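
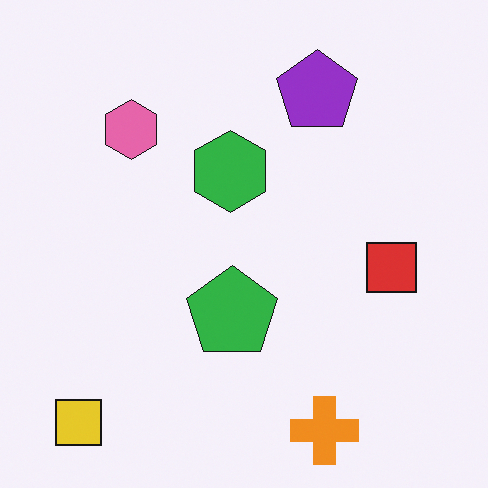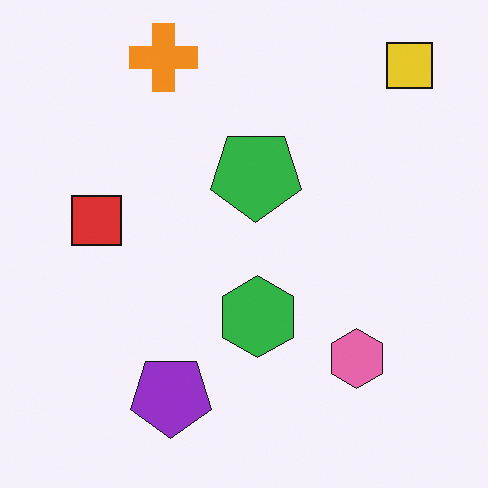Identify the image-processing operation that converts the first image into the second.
The transformation is: rotated 180°.

The yellow square sits in the bottom-left of the first image and the top-right of the second — consistent with a whole-image 180° rotation.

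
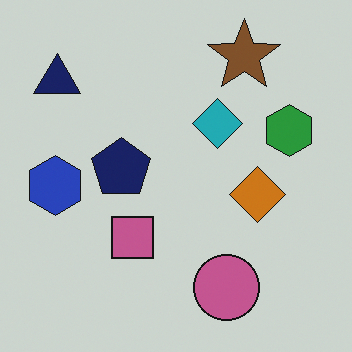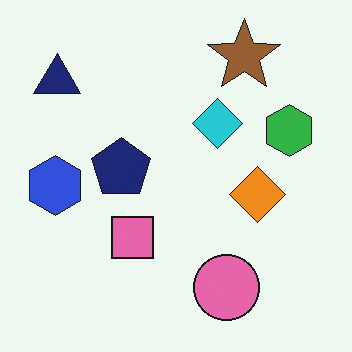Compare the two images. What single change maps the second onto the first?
It was slightly darkened.

Every pixel — background and shapes alike — is uniformly darkened.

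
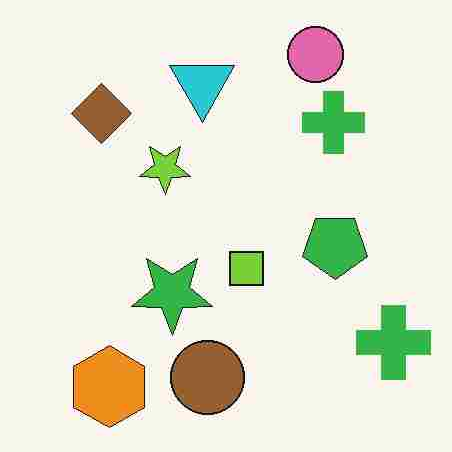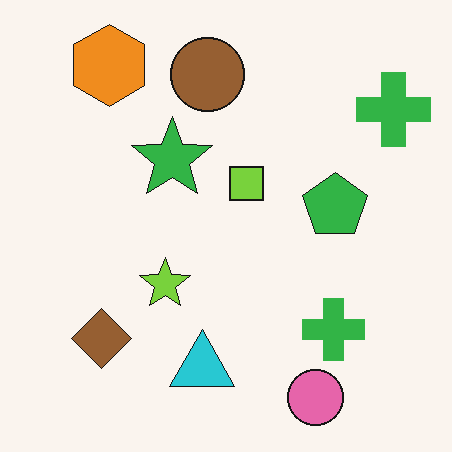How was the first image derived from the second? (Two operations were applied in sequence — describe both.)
It was heavily JPEG-compressed with obvious blocking artifacts, then flipped vertically (top ↔ bottom).

Blocky 8×8 compression artifacts appear around shape edges and the flat background shows ringing — characteristic JPEG degradation. The pink circle is in the bottom-right of the second image and the top-right of the first — shapes on opposite sides of the horizontal midline have swapped in a mirror flip.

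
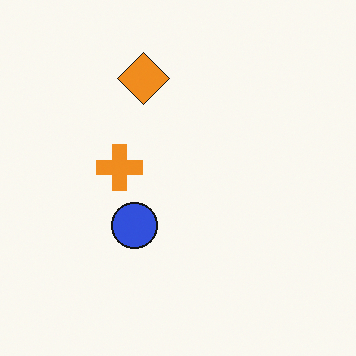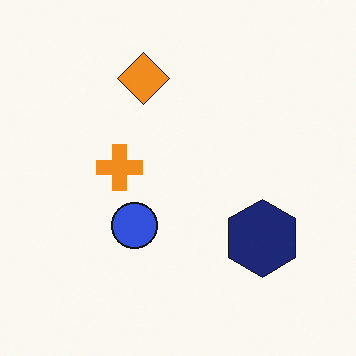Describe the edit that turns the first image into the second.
The second image is the first overlaid with an additional navy hexagon.

A navy hexagon appears in the second image that is absent from the first.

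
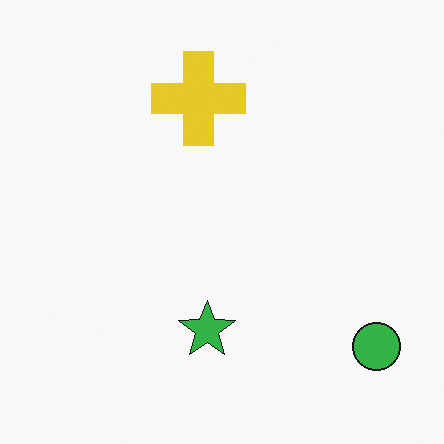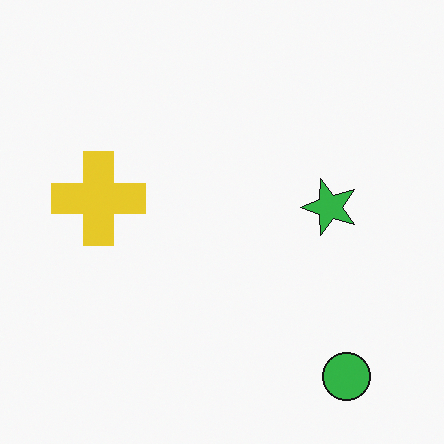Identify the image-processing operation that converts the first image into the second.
It was transposed (reflected across the top-left ↔ bottom-right diagonal).

Shapes have swapped their row and column positions — what was in the top-right is now in the bottom-left — a diagonal reflection.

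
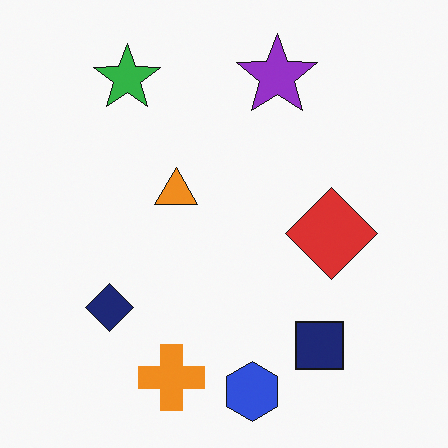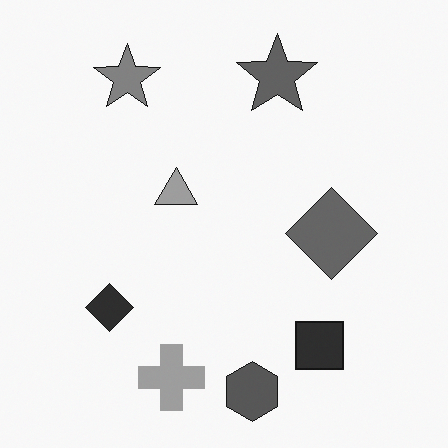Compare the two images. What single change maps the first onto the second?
The second image is the first converted to grayscale.

All color is removed — every shape is now a shade of grey.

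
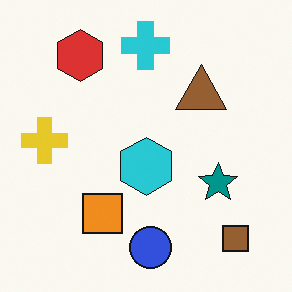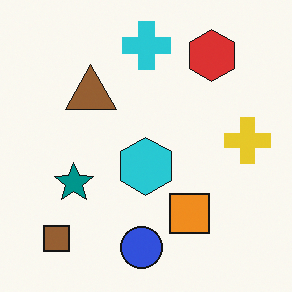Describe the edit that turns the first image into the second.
The image was flipped horizontally (left ↔ right).

The yellow cross is in the left of the first image and the right of the second — shapes on opposite sides of the vertical midline have swapped in a mirror flip.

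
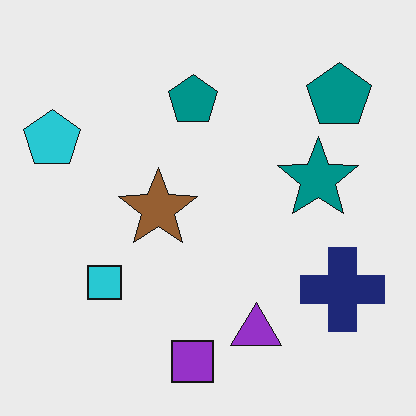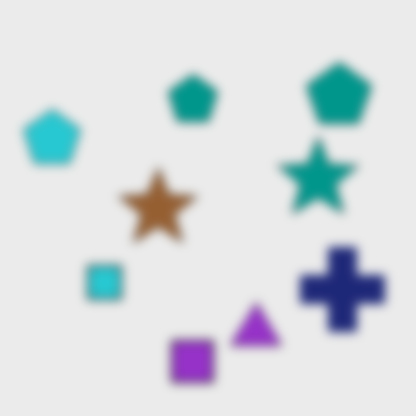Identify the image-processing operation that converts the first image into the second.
Heavily blurred.

Shape edges and outlines are uniformly softened across the whole image.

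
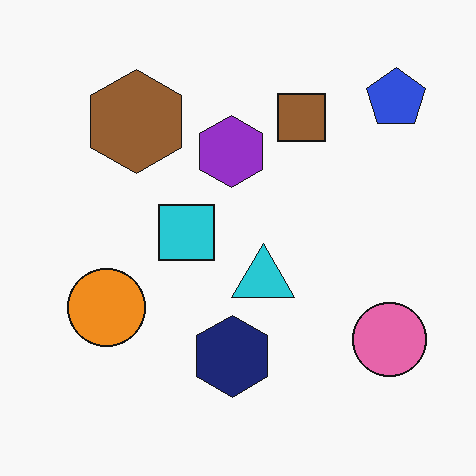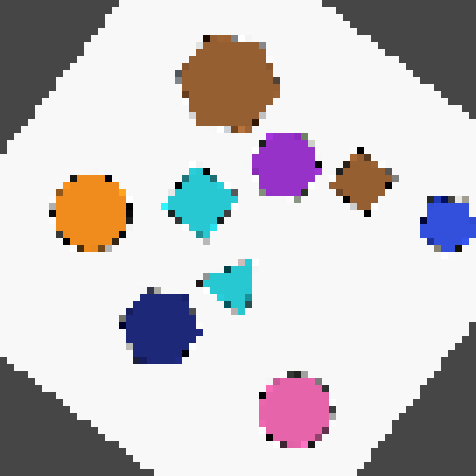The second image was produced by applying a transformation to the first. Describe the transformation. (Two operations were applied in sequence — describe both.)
It was rotated clockwise by a large amount — several tens of degrees, then moderately pixelated.

Every shape is tilted by the same angle and the image corners show triangular fill wedges — a whole-image rotation by a non-right angle. Shapes are reduced to large square blocks; fine edges and outlines are lost — a downscale-then-upscale (mosaic) effect.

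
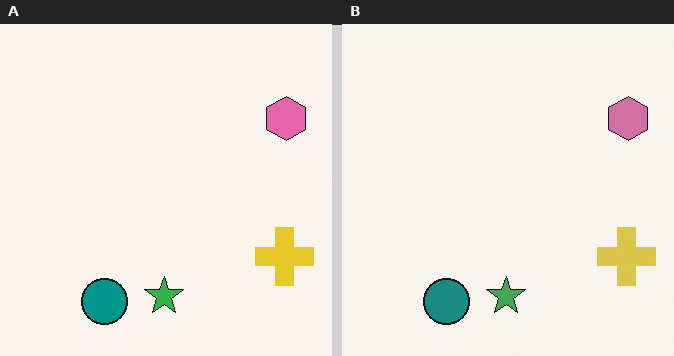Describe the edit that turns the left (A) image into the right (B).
The right (B) image is the left (A) slightly desaturated.

All colors are more muted and greyish — a global saturation change.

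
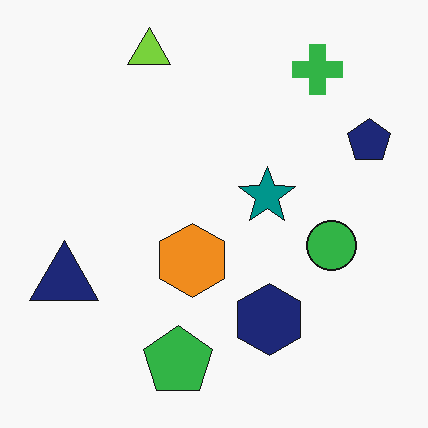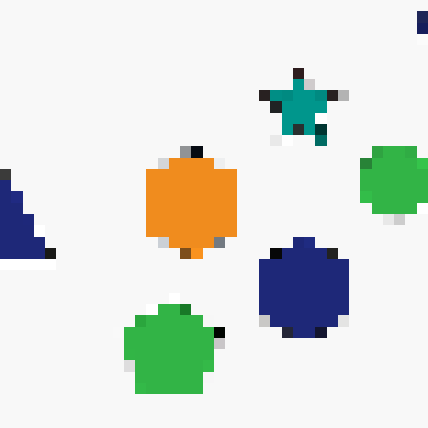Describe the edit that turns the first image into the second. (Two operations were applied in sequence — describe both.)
Cropped to a modestly smaller region and rescaled, then heavily pixelated into large blocks.

The visible shapes are larger and the field of view is narrower; shapes near the original edges may be partly or wholly outside the frame — a crop-and-rescale. Shapes are reduced to large square blocks; fine edges and outlines are lost — a downscale-then-upscale (mosaic) effect.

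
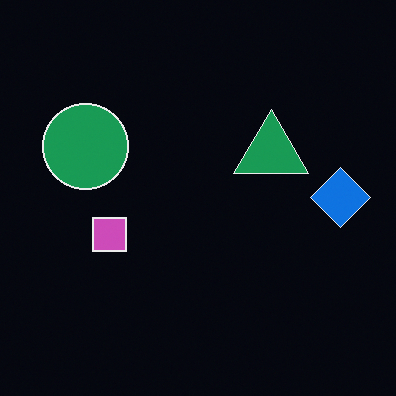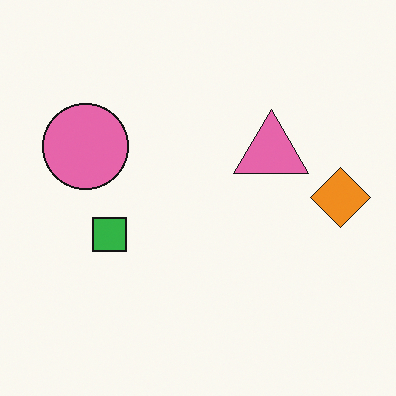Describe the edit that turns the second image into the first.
This is the original image color-inverted (negative).

The light background has become dark and every shape's color is its complement — a photographic negative.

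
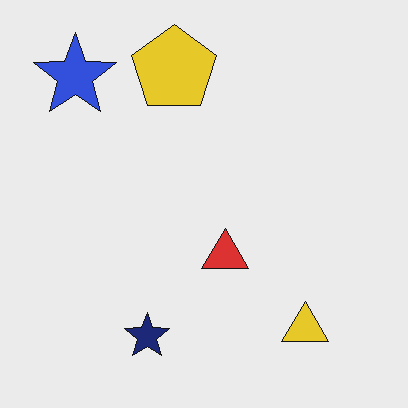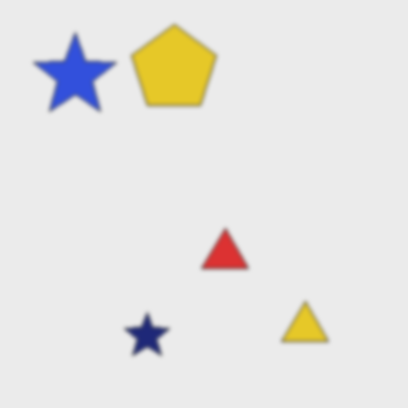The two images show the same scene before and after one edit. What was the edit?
The image was lightly blurred.

Shape edges and outlines are uniformly softened across the whole image.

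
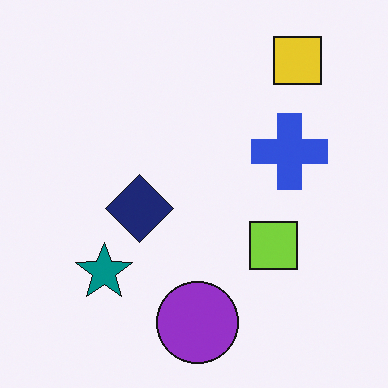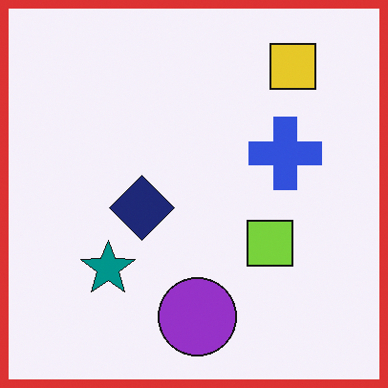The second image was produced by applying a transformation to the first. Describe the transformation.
The image was framed with a red border.

A solid red frame runs around the edge of the second image, with the content slightly shrunk inside it.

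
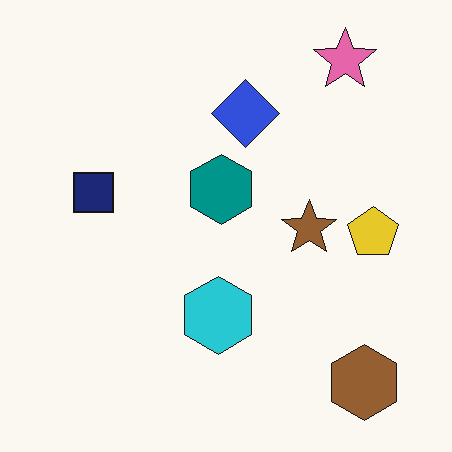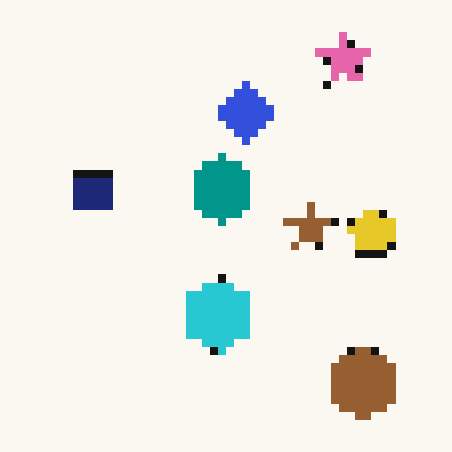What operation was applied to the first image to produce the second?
The transformation is: pixelated into visible square blocks.

Shapes are reduced to large square blocks; fine edges and outlines are lost — a downscale-then-upscale (mosaic) effect.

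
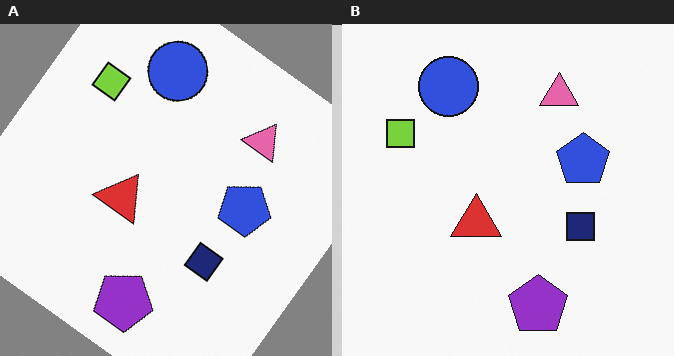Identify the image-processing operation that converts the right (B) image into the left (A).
It was rotated clockwise by a large amount — several tens of degrees.

Every shape is tilted by the same angle and the image corners show triangular fill wedges — a whole-image rotation by a non-right angle.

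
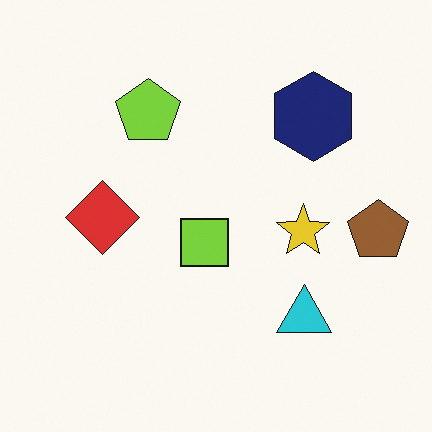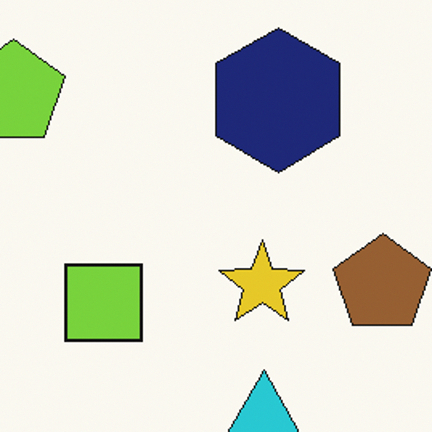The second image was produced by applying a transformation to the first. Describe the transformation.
It was cropped slightly and scaled back up.

The visible shapes are larger and the field of view is narrower; shapes near the original edges may be partly or wholly outside the frame — a crop-and-rescale.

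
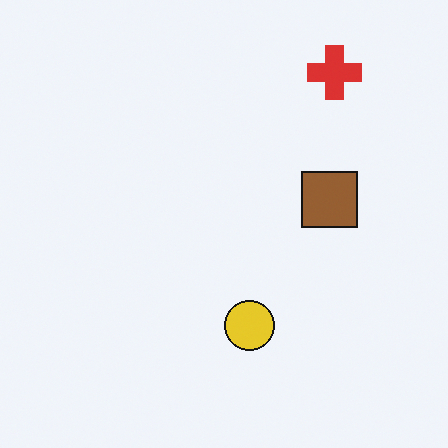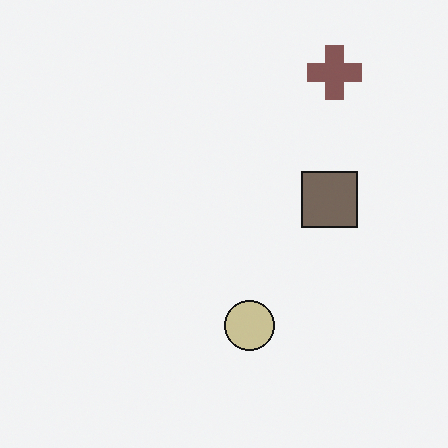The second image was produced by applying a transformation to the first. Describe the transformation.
This is the original image made much more muted (saturation change).

All colors are more muted and greyish — a global saturation change.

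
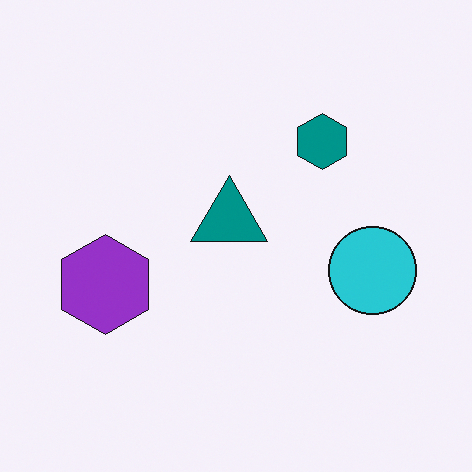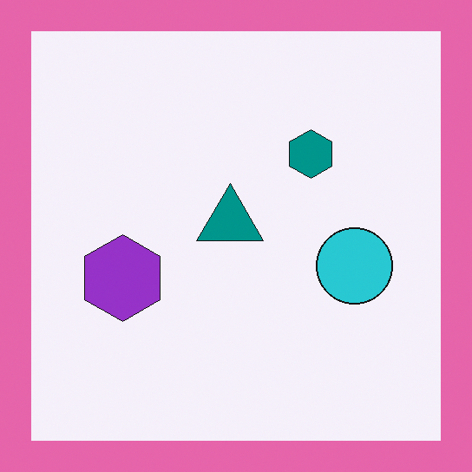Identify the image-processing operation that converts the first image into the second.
This is the original image framed with a pink border.

A solid pink frame runs around the edge of the second image, with the content slightly shrunk inside it.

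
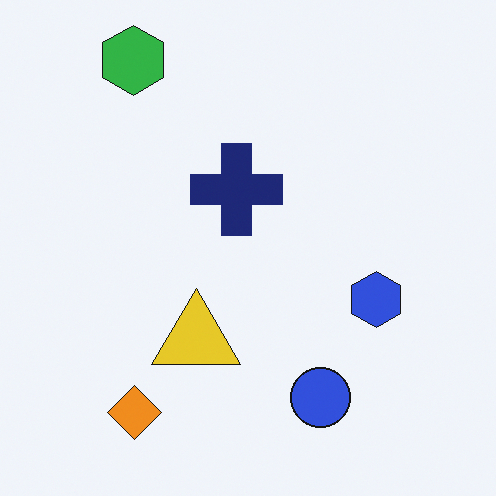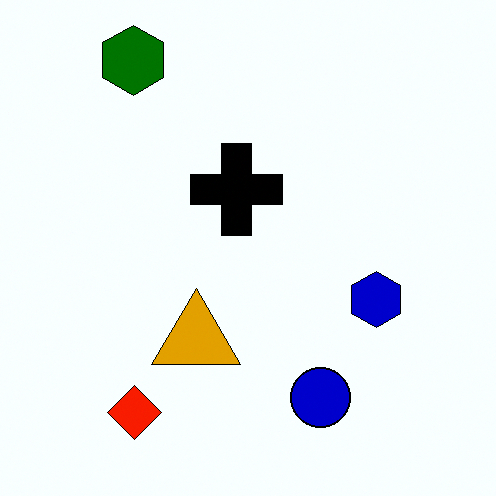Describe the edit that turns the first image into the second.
Boosted in contrast.

Tones are pushed away from mid-grey across the whole image — a global contrast change.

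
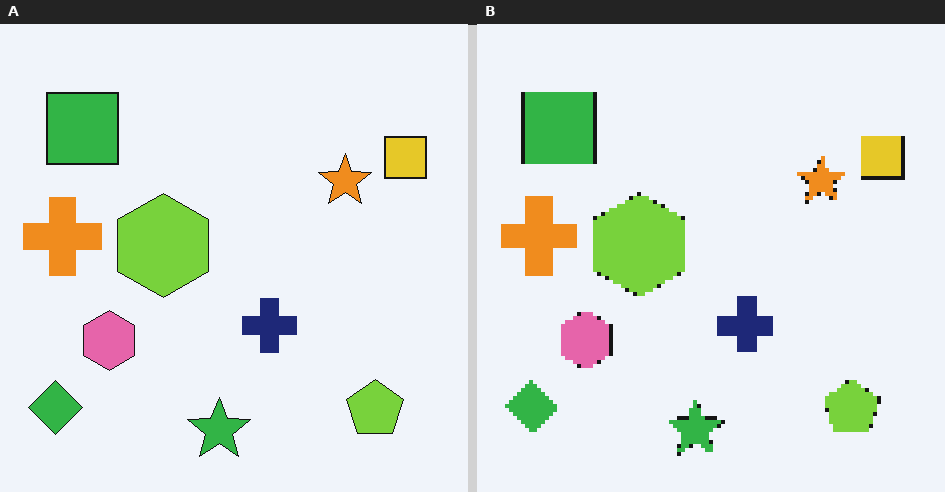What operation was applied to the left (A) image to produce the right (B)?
The right (B) image is the left (A) lightly pixelated (a mild mosaic effect).

Shapes are reduced to large square blocks; fine edges and outlines are lost — a downscale-then-upscale (mosaic) effect.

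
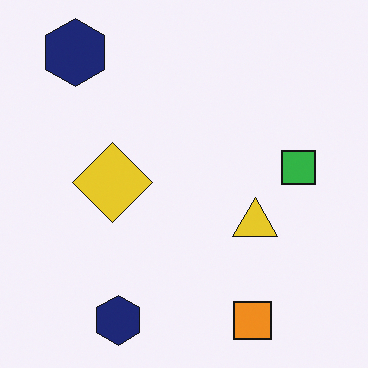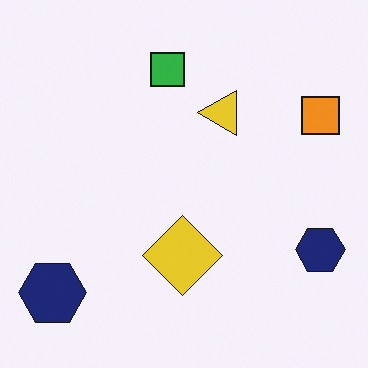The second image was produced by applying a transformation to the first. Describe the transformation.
It was rotated 90° counter-clockwise.

The orange square sits in the bottom-right of the first image and the top-right of the second — consistent with a whole-image 90° counter-clockwise rotation.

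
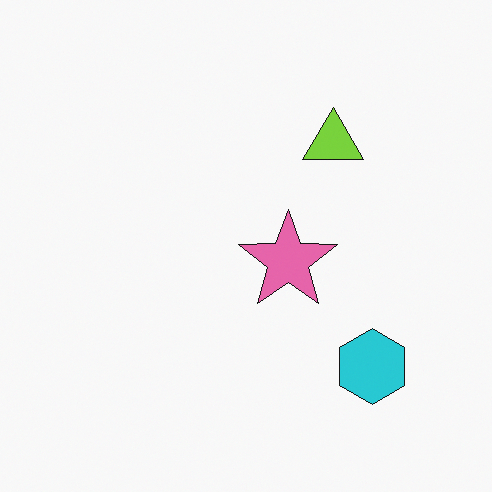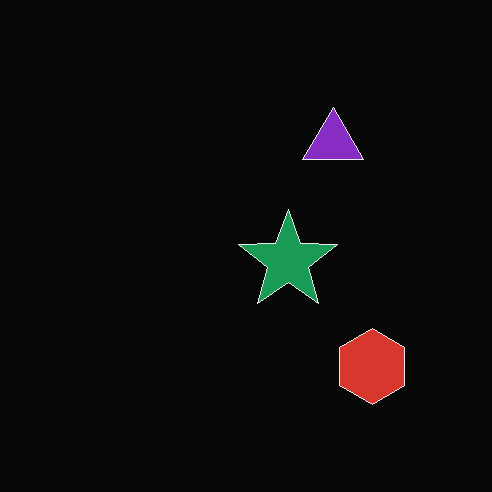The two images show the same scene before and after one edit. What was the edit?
Color-inverted (negative).

The light background has become dark and every shape's color is its complement — a photographic negative.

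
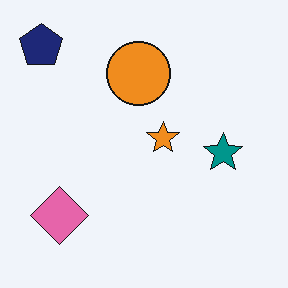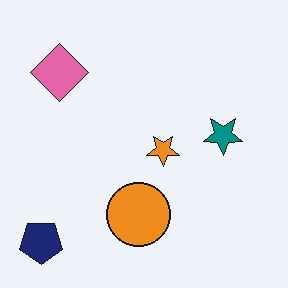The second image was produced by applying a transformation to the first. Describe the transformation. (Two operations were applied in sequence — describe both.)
It was flipped vertically (top ↔ bottom), then given moderate JPEG compression.

The navy pentagon is in the top-left of the first image and the bottom-left of the second — shapes on opposite sides of the horizontal midline have swapped in a mirror flip. Blocky 8×8 compression artifacts appear around shape edges and the flat background shows ringing — characteristic JPEG degradation.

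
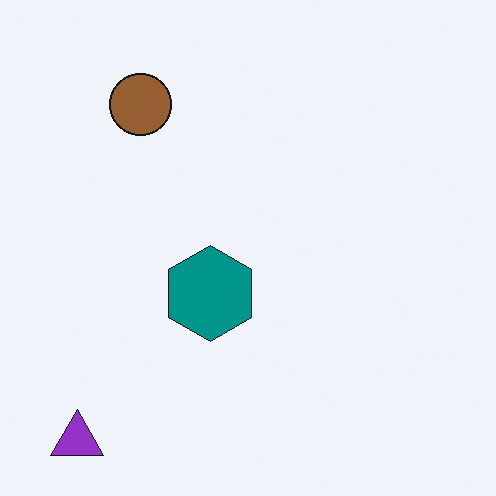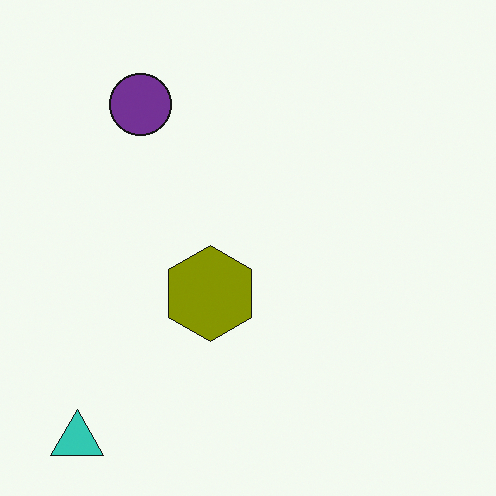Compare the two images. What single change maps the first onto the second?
The second image is the first hue-shifted through roughly half the color wheel.

Every shape's color has rotated by the same amount around the hue wheel — a uniform hue shift.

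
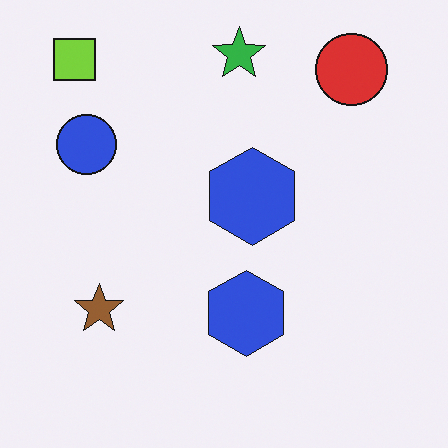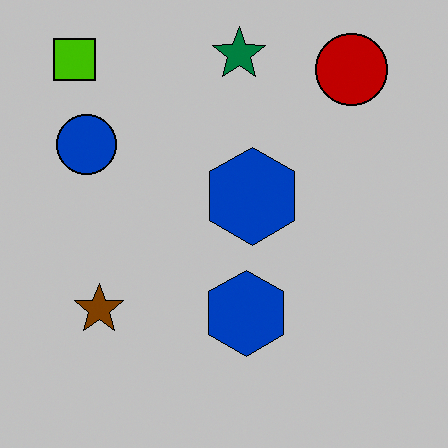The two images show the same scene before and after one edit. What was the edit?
The second image is the first heavily posterized to just a handful of flat colors.

Each flat color has snapped to a coarser quantized level — most visibly, the near-white background has dropped to a flat grey.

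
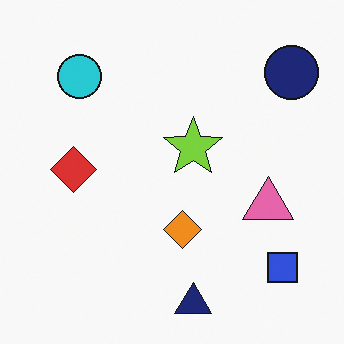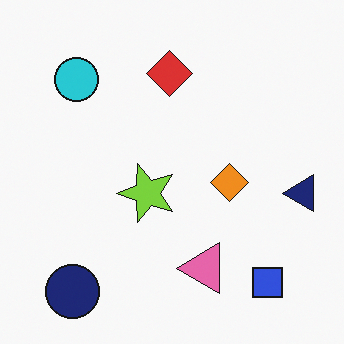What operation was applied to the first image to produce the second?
Transposed (reflected across the top-left ↔ bottom-right diagonal).

Shapes have swapped their row and column positions — what was in the top-right is now in the bottom-left — a diagonal reflection.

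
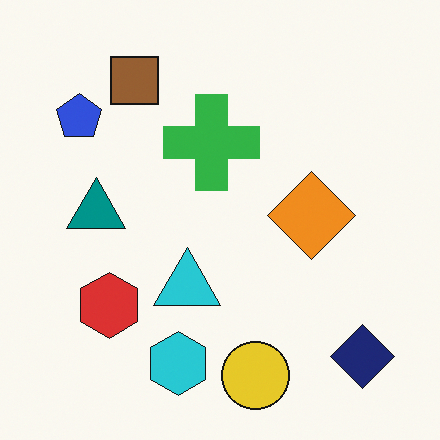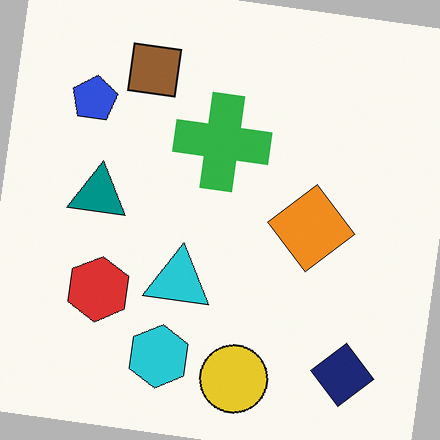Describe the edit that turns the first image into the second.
This is the original image rotated clockwise by a slight angle.

Every shape is tilted by the same angle and the image corners show triangular fill wedges — a whole-image rotation by a non-right angle.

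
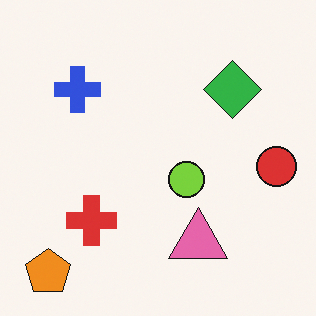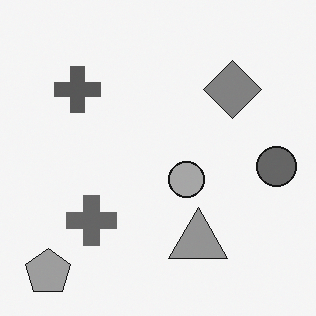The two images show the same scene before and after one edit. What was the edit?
The second image is the first converted to grayscale.

All color is removed — every shape is now a shade of grey.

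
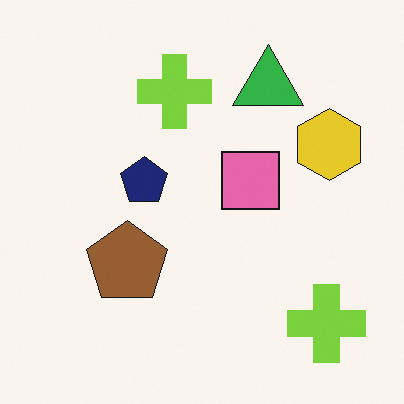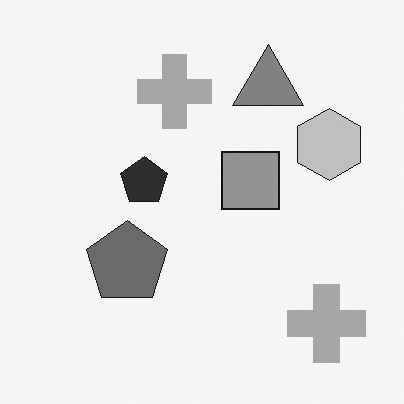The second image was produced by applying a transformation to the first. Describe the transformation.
It was converted to grayscale.

All color is removed — every shape is now a shade of grey.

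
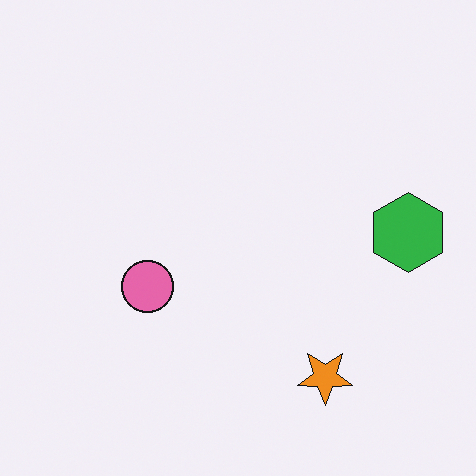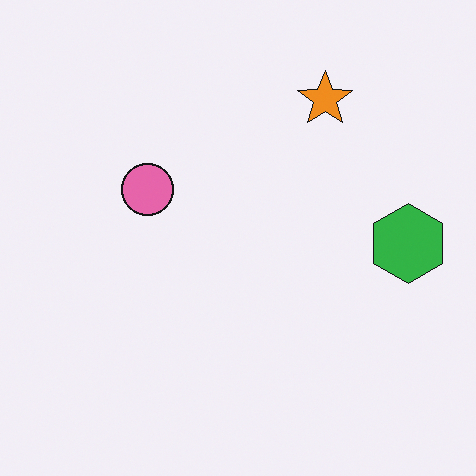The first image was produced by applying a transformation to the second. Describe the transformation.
This is the original image flipped vertically (top ↔ bottom).

The orange star is in the top-right of the second image and the bottom-right of the first — shapes on opposite sides of the horizontal midline have swapped in a mirror flip.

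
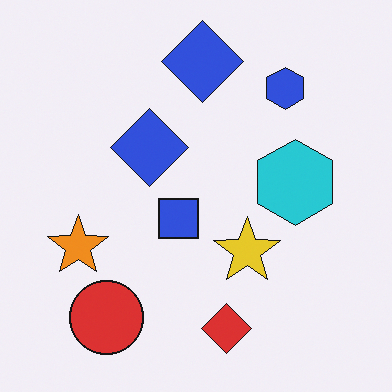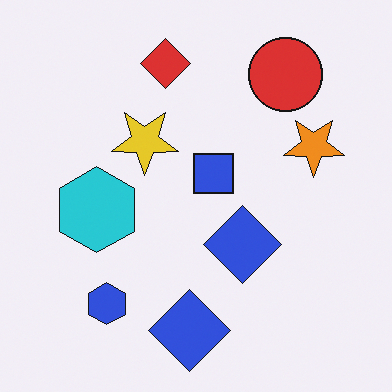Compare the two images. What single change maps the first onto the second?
The image was rotated 180°.

The red circle sits in the bottom-left of the first image and the top-right of the second — consistent with a whole-image 180° rotation.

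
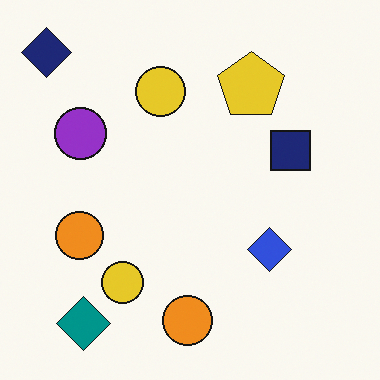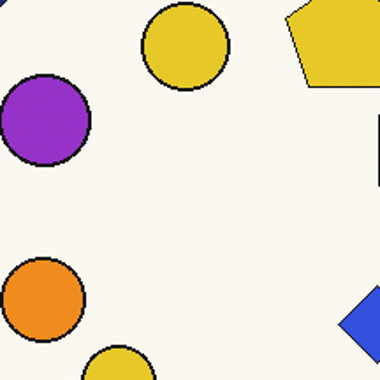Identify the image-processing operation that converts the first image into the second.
This is the original image cropped tightly and scaled back up.

The visible shapes are larger and the field of view is narrower; shapes near the original edges may be partly or wholly outside the frame — a crop-and-rescale.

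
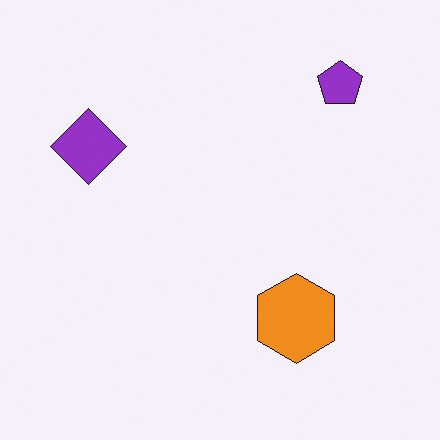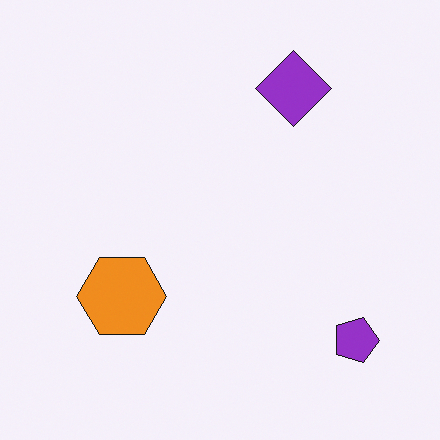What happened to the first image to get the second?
The transformation is: rotated 90° clockwise.

The purple pentagon sits in the top-right of the first image and the bottom-right of the second — consistent with a whole-image 90° clockwise rotation.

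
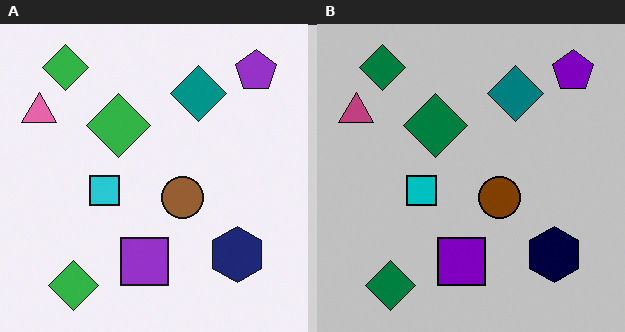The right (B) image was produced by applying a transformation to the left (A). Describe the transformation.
The transformation is: aggressively posterized.

Each flat color has snapped to a coarser quantized level — most visibly, the near-white background has dropped to a flat grey.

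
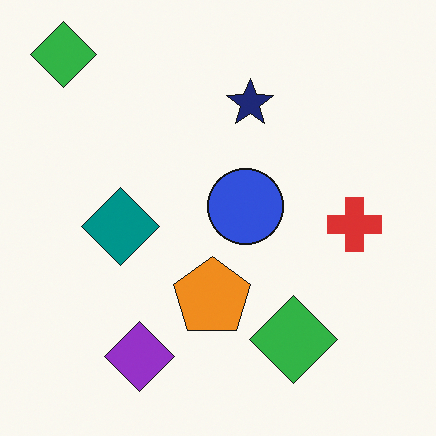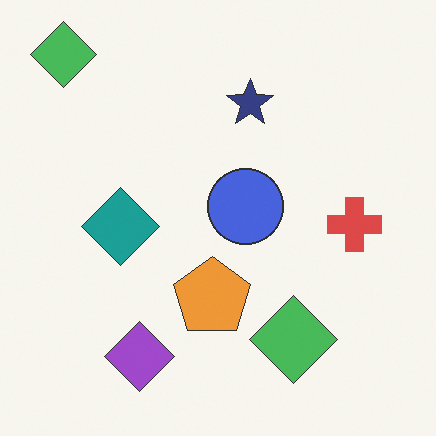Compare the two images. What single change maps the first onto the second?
It was given slightly reduced contrast.

Tones are pushed toward mid-grey across the whole image — a global contrast change.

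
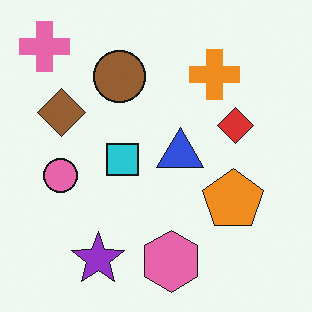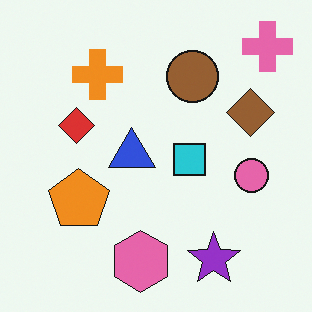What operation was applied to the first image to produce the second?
The transformation is: flipped horizontally (left ↔ right).

The pink cross is in the top-left of the first image and the top-right of the second — shapes on opposite sides of the vertical midline have swapped in a mirror flip.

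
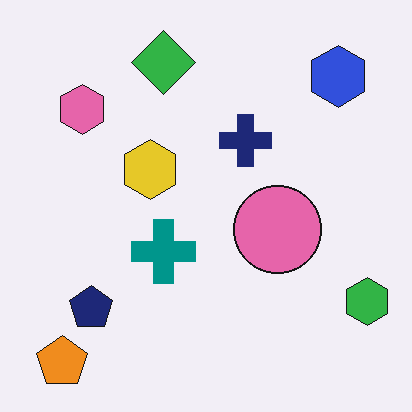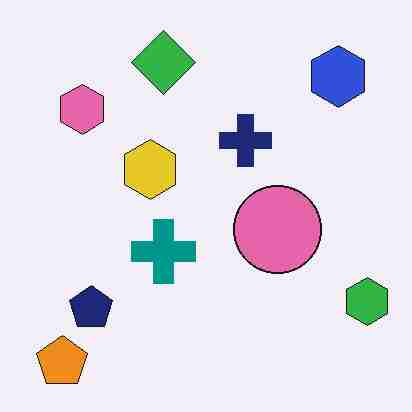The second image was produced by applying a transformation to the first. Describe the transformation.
The image was heavily JPEG-compressed with obvious blocking artifacts.

Blocky 8×8 compression artifacts appear around shape edges and the flat background shows ringing — characteristic JPEG degradation.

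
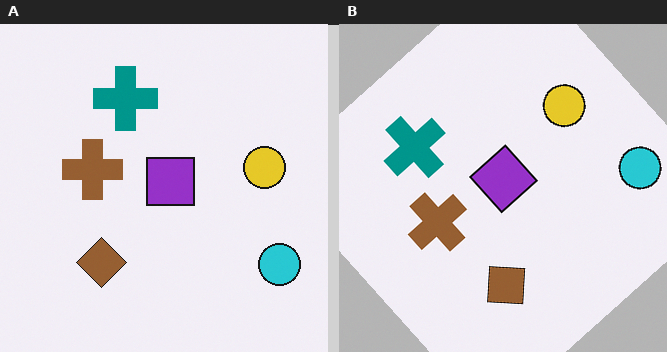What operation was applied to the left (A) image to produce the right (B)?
The transformation is: rotated counter-clockwise by a large amount — several tens of degrees.

Every shape is tilted by the same angle and the image corners show triangular fill wedges — a whole-image rotation by a non-right angle.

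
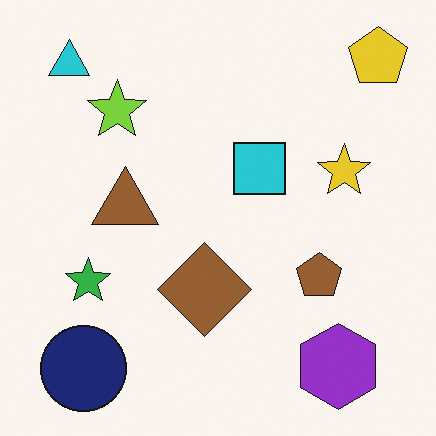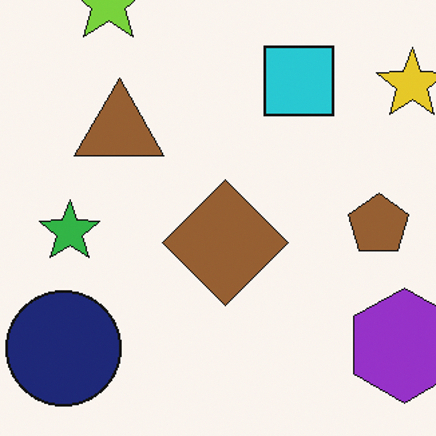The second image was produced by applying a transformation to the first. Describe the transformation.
Cropped slightly and scaled back up.

The visible shapes are larger and the field of view is narrower; shapes near the original edges may be partly or wholly outside the frame — a crop-and-rescale.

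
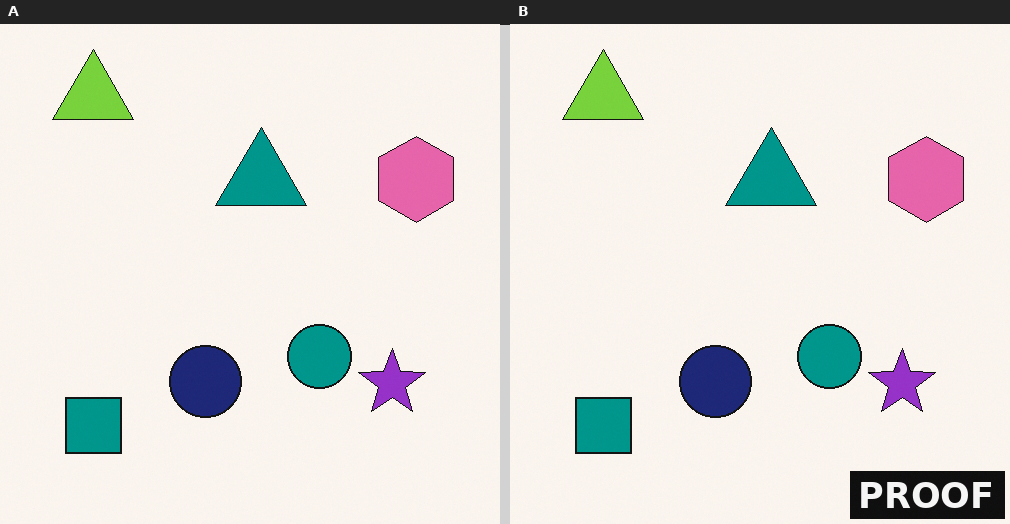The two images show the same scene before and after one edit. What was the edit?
Watermarked with the text "PROOF" in the lower-right corner.

A dark label reading "PROOF" appears in the lower-right corner.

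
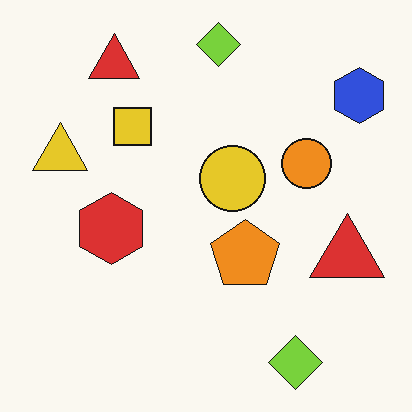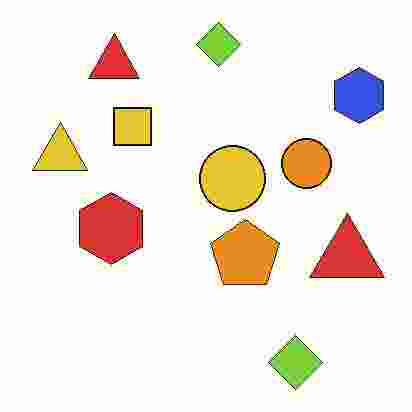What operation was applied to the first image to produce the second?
The transformation is: degraded with heavy JPEG compression.

Blocky 8×8 compression artifacts appear around shape edges and the flat background shows ringing — characteristic JPEG degradation.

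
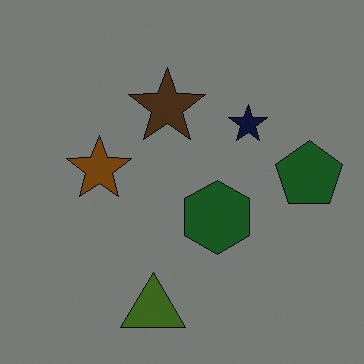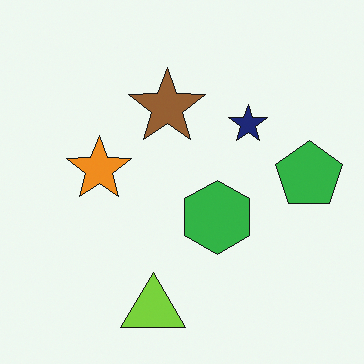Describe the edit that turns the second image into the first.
The first image is the second darkened a lot.

Every pixel — background and shapes alike — is uniformly darkened.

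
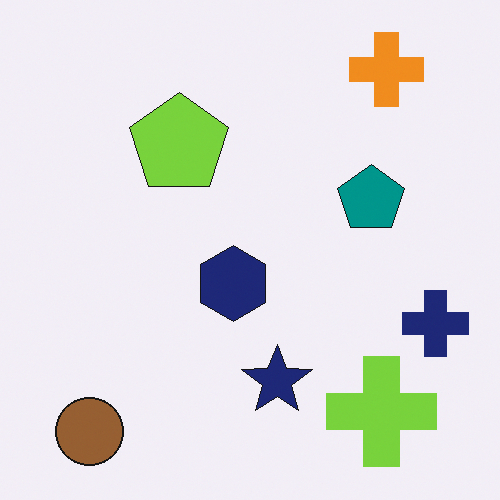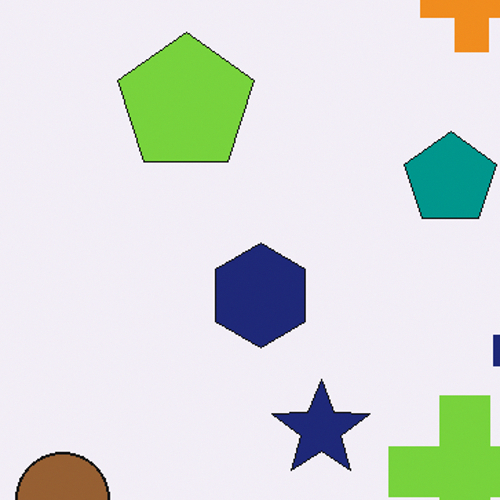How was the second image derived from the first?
It was cropped slightly and scaled back up.

The visible shapes are larger and the field of view is narrower; shapes near the original edges may be partly or wholly outside the frame — a crop-and-rescale.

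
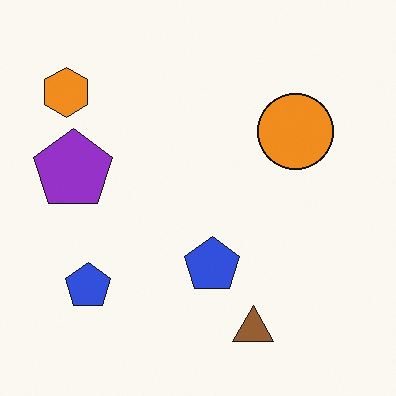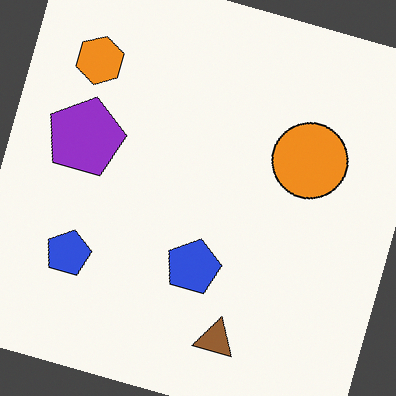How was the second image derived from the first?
The second image is the first rotated clockwise by a moderate amount.

Every shape is tilted by the same angle and the image corners show triangular fill wedges — a whole-image rotation by a non-right angle.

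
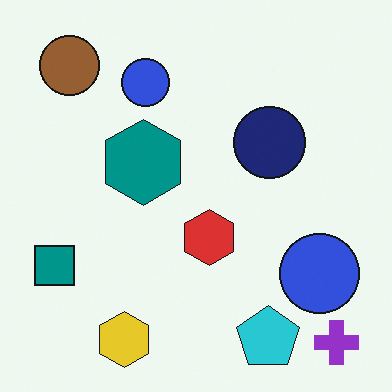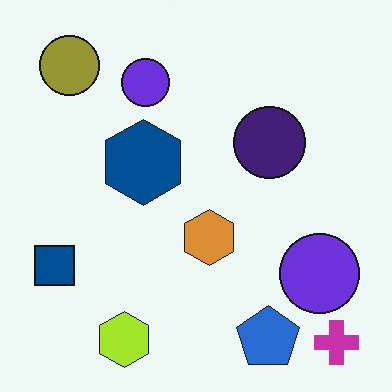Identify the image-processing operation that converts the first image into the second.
The image was hue-shifted by a small amount.

Every shape's color has rotated by the same amount around the hue wheel — a uniform hue shift.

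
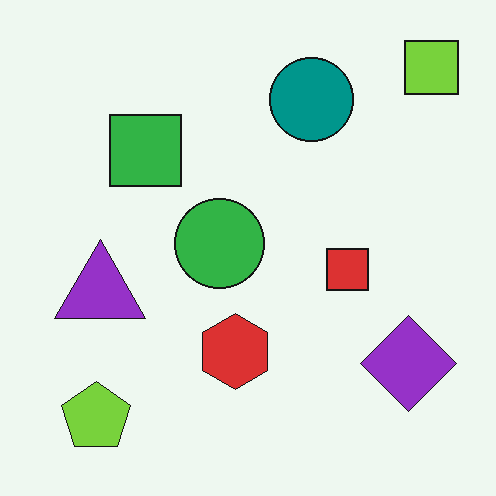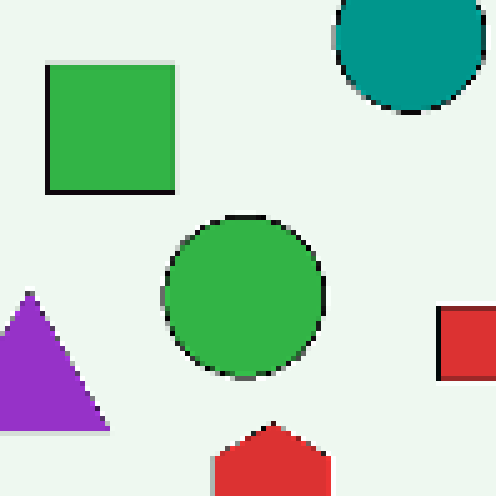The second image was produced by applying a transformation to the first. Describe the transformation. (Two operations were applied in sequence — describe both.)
It was cropped to a noticeably smaller region and rescaled, then lightly pixelated (a mild mosaic effect).

The visible shapes are larger and the field of view is narrower; shapes near the original edges may be partly or wholly outside the frame — a crop-and-rescale. Shapes are reduced to large square blocks; fine edges and outlines are lost — a downscale-then-upscale (mosaic) effect.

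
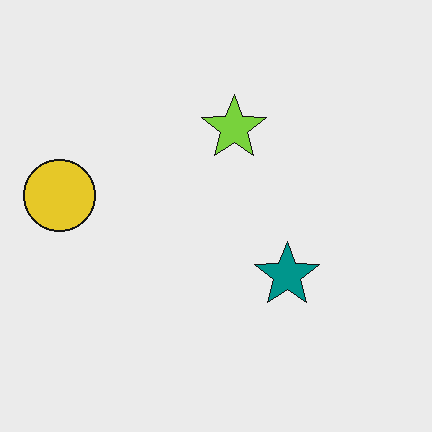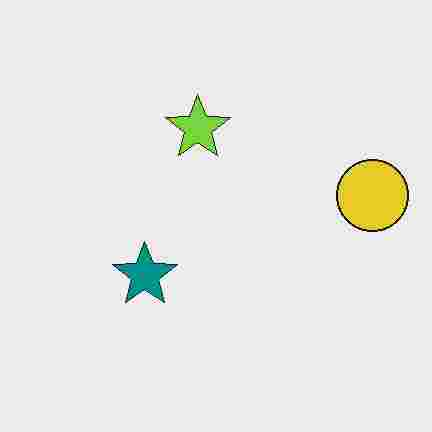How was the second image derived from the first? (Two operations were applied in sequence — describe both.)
The second image is the first flipped horizontally (left ↔ right), then degraded with heavy JPEG compression.

The yellow circle is in the left of the first image and the right of the second — shapes on opposite sides of the vertical midline have swapped in a mirror flip. Blocky 8×8 compression artifacts appear around shape edges and the flat background shows ringing — characteristic JPEG degradation.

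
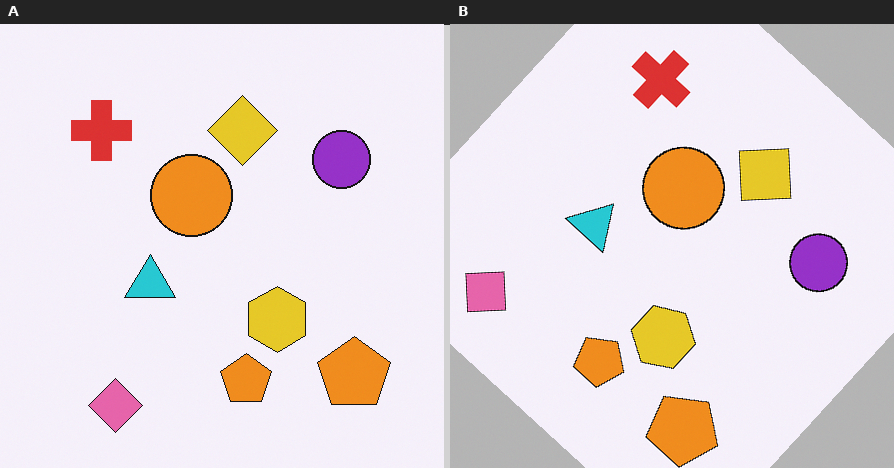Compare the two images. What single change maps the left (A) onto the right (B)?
The transformation is: rotated clockwise by a large amount — several tens of degrees.

Every shape is tilted by the same angle and the image corners show triangular fill wedges — a whole-image rotation by a non-right angle.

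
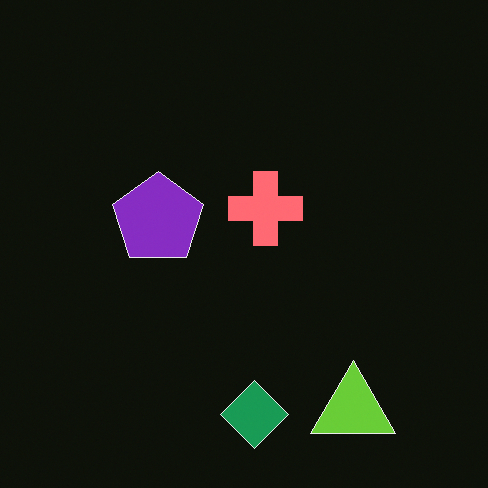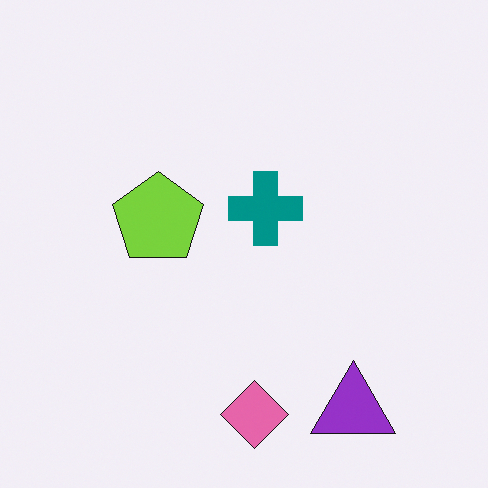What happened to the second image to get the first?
The first image is the second color-inverted (negative).

The light background has become dark and every shape's color is its complement — a photographic negative.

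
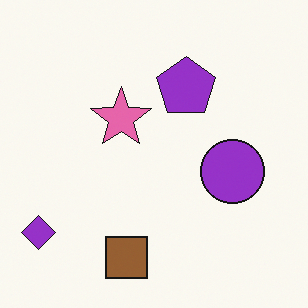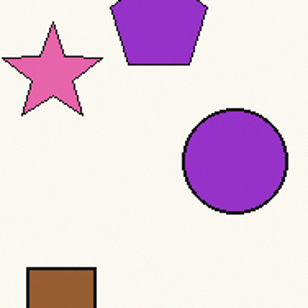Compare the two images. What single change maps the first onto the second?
The second image is the first cropped tightly and scaled back up.

The visible shapes are larger and the field of view is narrower; shapes near the original edges may be partly or wholly outside the frame — a crop-and-rescale.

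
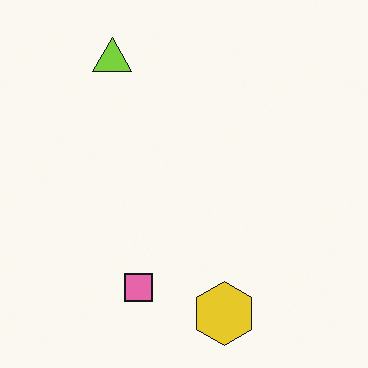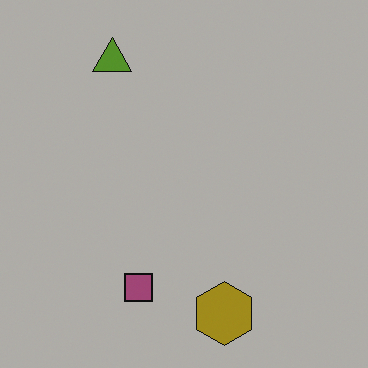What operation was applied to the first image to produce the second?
The second image is the first substantially darkened.

Every pixel — background and shapes alike — is uniformly darkened.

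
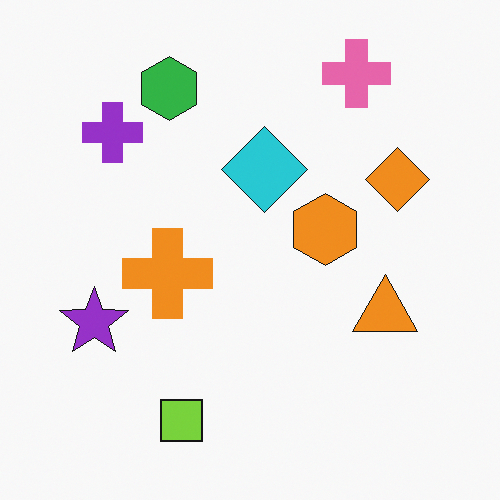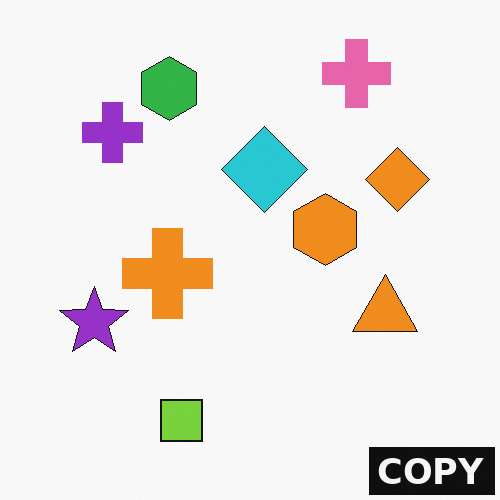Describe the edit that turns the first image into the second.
It was watermarked with the text "COPY" in the lower-right corner.

A dark label reading "COPY" appears in the lower-right corner.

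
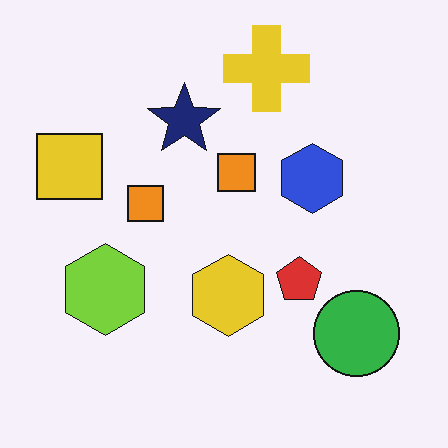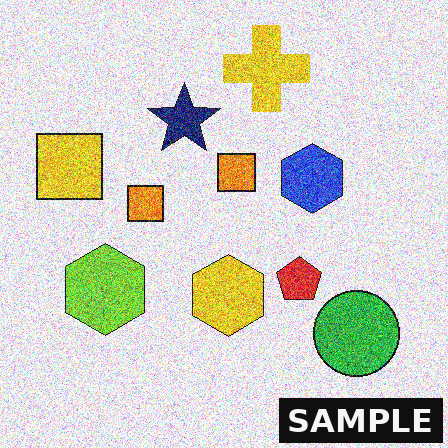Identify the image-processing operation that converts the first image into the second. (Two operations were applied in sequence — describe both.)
It was degraded with heavy additive noise, then watermarked with the text "SAMPLE" in the lower-right corner.

Random speckle covers the whole image, including the flat background. A dark label reading "SAMPLE" appears in the lower-right corner.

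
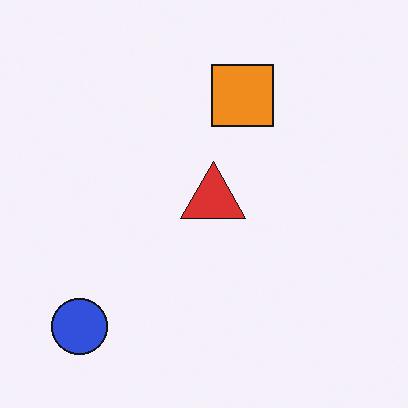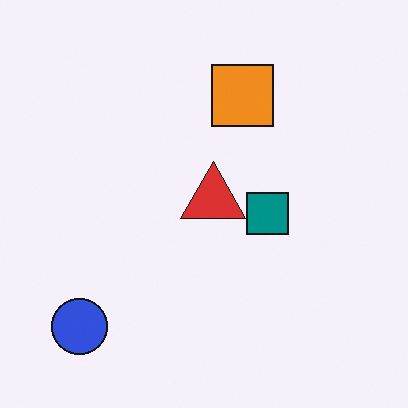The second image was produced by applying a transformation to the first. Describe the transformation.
The image was overlaid with an additional teal square.

A teal square appears in the second image that is absent from the first.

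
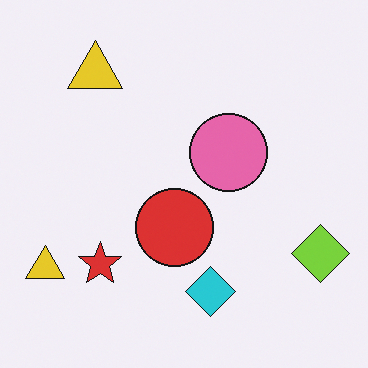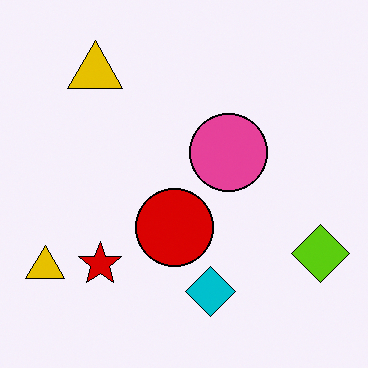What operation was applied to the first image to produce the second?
The transformation is: given slightly increased contrast.

Tones are pushed away from mid-grey across the whole image — a global contrast change.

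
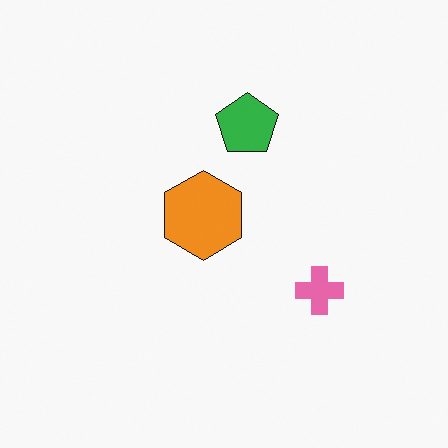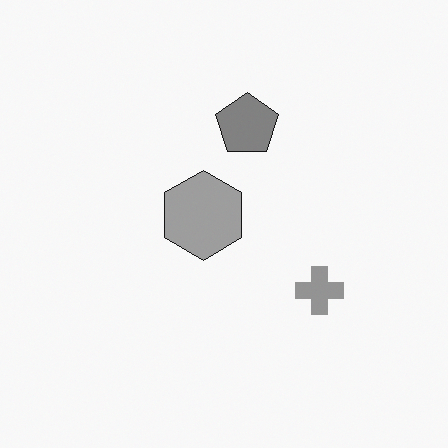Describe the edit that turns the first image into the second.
Converted to grayscale.

All color is removed — every shape is now a shade of grey.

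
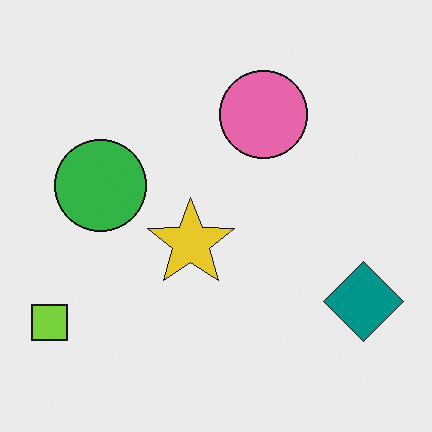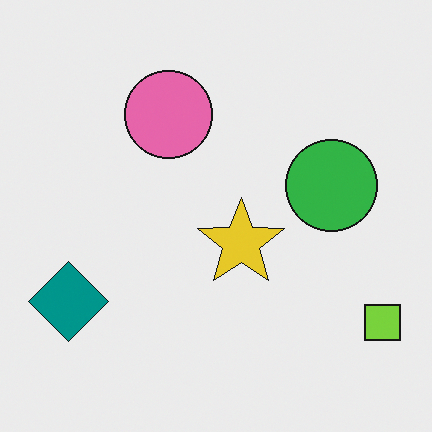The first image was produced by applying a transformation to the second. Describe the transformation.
The first image is the second flipped horizontally (left ↔ right).

The lime square is in the bottom-right of the second image and the bottom-left of the first — shapes on opposite sides of the vertical midline have swapped in a mirror flip.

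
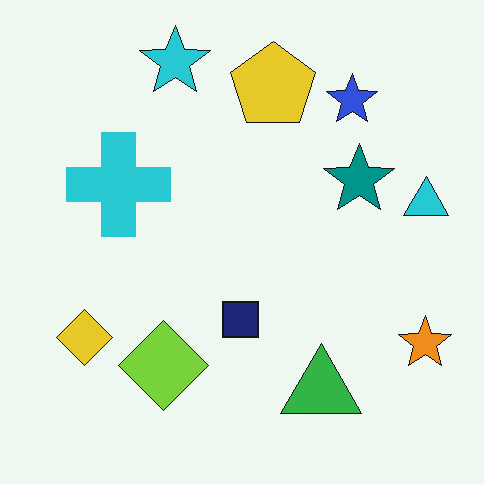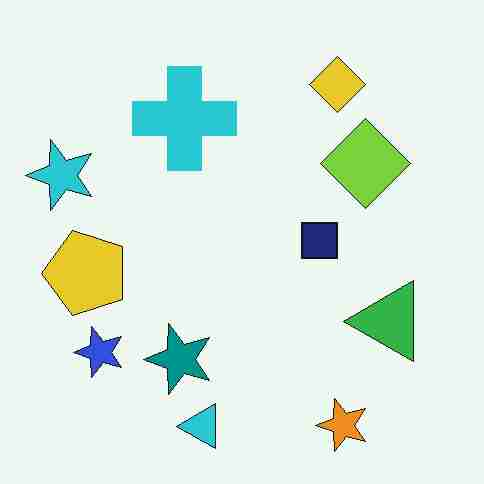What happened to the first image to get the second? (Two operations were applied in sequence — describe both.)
Transposed (reflected across the top-left ↔ bottom-right diagonal), then heavily JPEG-compressed with obvious blocking artifacts.

Shapes have swapped their row and column positions — what was in the top-right is now in the bottom-left — a diagonal reflection. Blocky 8×8 compression artifacts appear around shape edges and the flat background shows ringing — characteristic JPEG degradation.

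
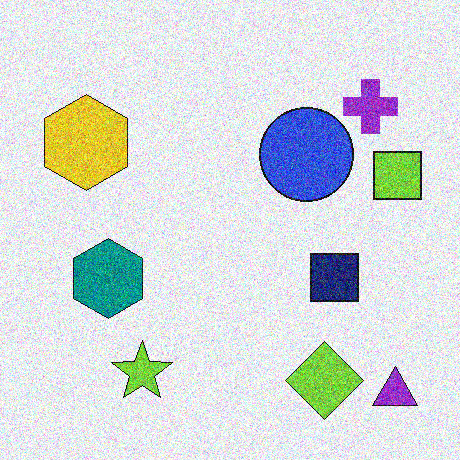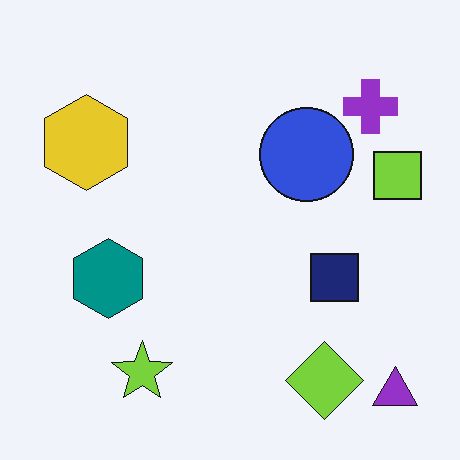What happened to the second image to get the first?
Degraded with a thick layer of grain.

Random speckle covers the whole image, including the flat background.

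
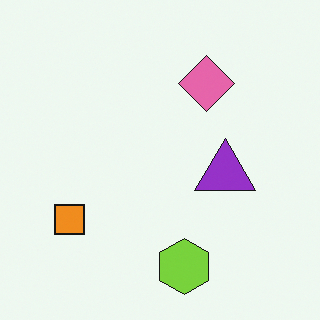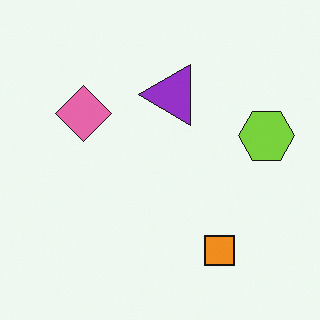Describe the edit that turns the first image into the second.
The second image is the first rotated 90° counter-clockwise.

The lime hexagon sits in the bottom of the first image and the right of the second — consistent with a whole-image 90° counter-clockwise rotation.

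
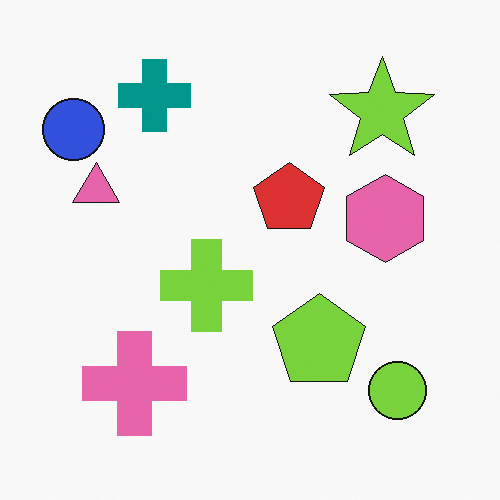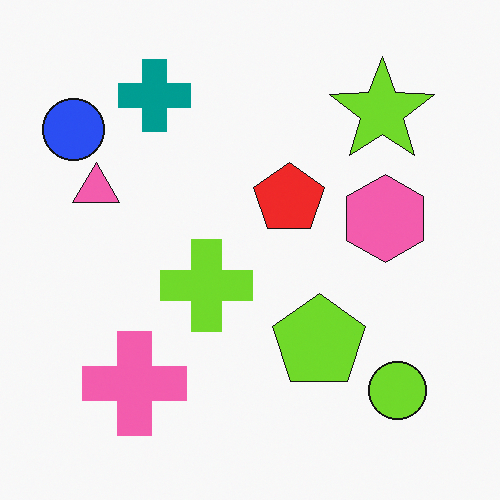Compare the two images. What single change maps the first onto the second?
The second image is the first slightly oversaturated.

All colors are more vivid — a global saturation change.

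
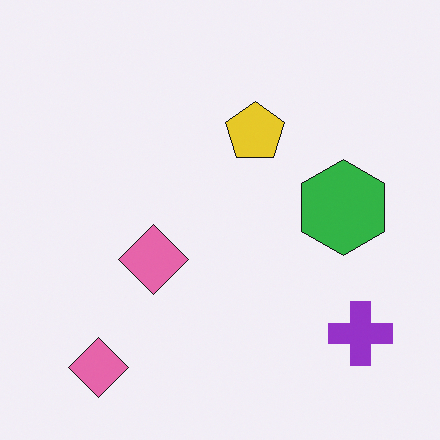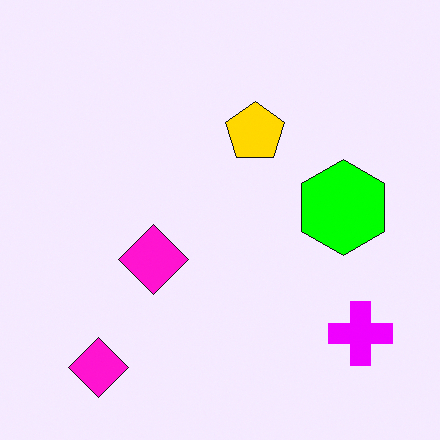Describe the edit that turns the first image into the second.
The second image is the first heavily oversaturated.

All colors are more vivid — a global saturation change.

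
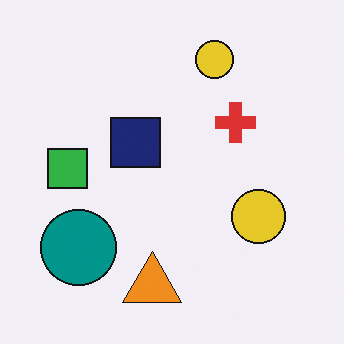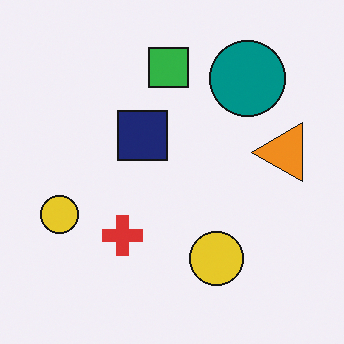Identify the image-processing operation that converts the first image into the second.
The second image is the first transposed (reflected across the top-left ↔ bottom-right diagonal).

Shapes have swapped their row and column positions — what was in the top-right is now in the bottom-left — a diagonal reflection.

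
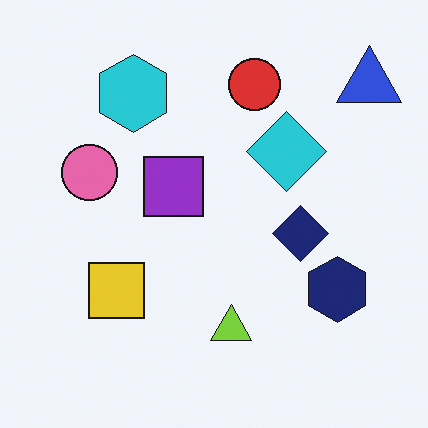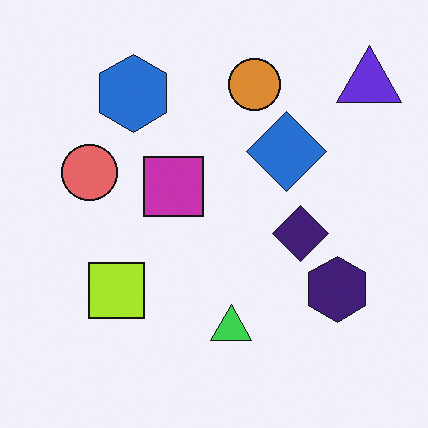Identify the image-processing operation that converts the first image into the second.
Hue-shifted by a small amount.

Every shape's color has rotated by the same amount around the hue wheel — a uniform hue shift.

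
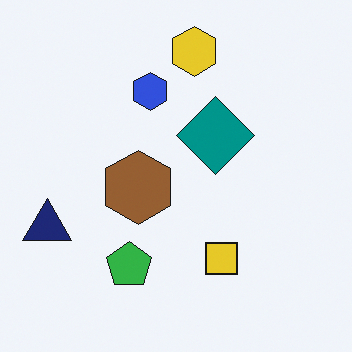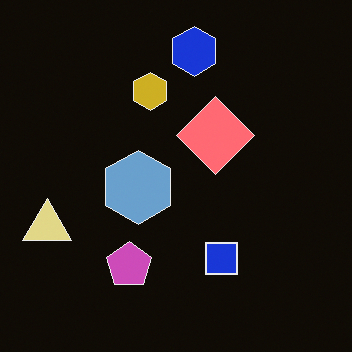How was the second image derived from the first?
The second image is the first color-inverted (negative).

The light background has become dark and every shape's color is its complement — a photographic negative.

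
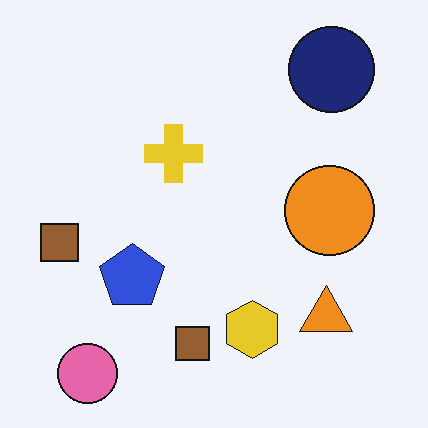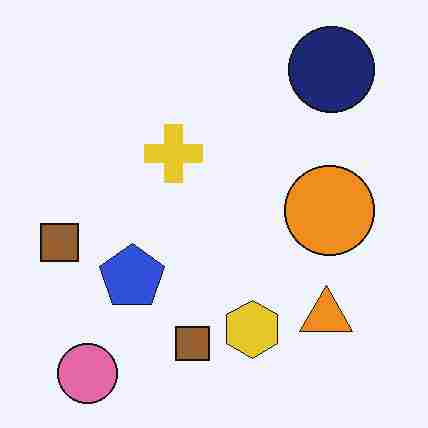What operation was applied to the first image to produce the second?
Degraded with heavy JPEG compression.

Blocky 8×8 compression artifacts appear around shape edges and the flat background shows ringing — characteristic JPEG degradation.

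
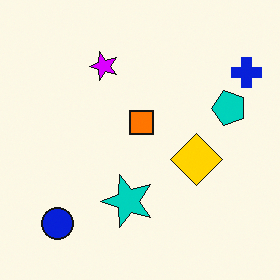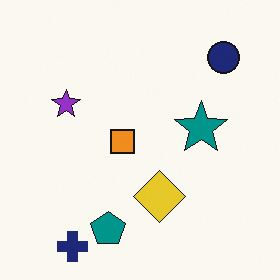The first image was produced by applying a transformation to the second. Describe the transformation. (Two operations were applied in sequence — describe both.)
This is the original image transposed (reflected across the top-left ↔ bottom-right diagonal), then made much more vivid (saturation change).

Shapes have swapped their row and column positions — what was in the top-right is now in the bottom-left — a diagonal reflection. All colors are more vivid — a global saturation change.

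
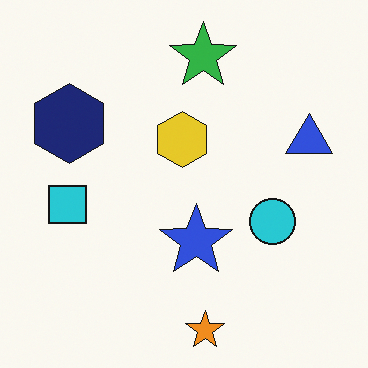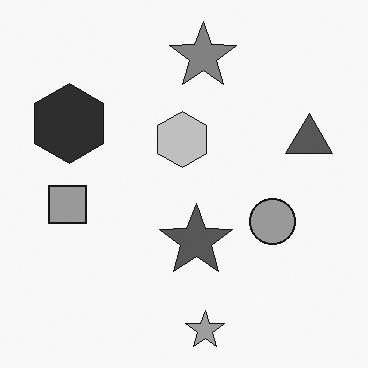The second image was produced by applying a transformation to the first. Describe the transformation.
This is the original image converted to grayscale.

All color is removed — every shape is now a shade of grey.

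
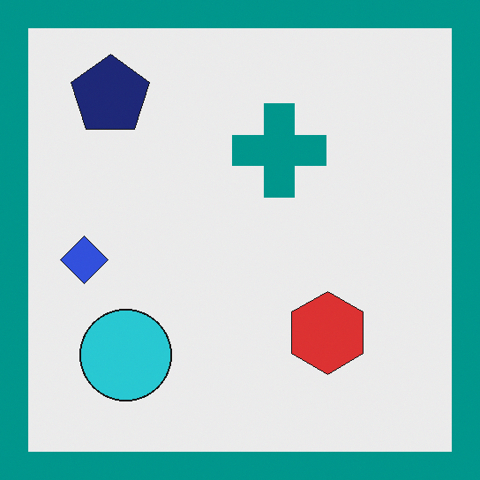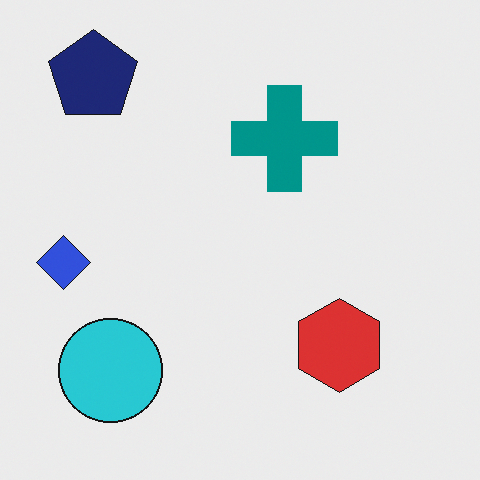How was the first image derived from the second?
The image was framed with a teal border.

A solid teal frame runs around the edge of the first image, with the content slightly shrunk inside it.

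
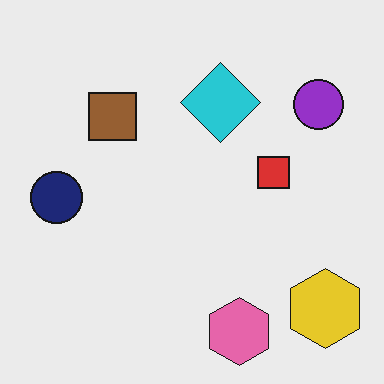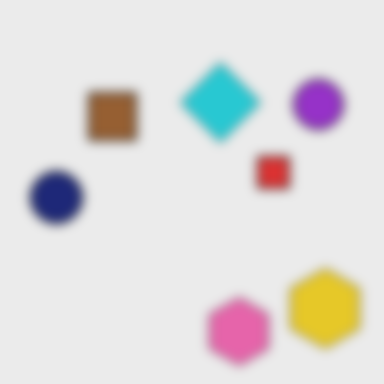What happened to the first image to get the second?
The second image is the first strongly gaussian-blurred.

Shape edges and outlines are uniformly softened across the whole image.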